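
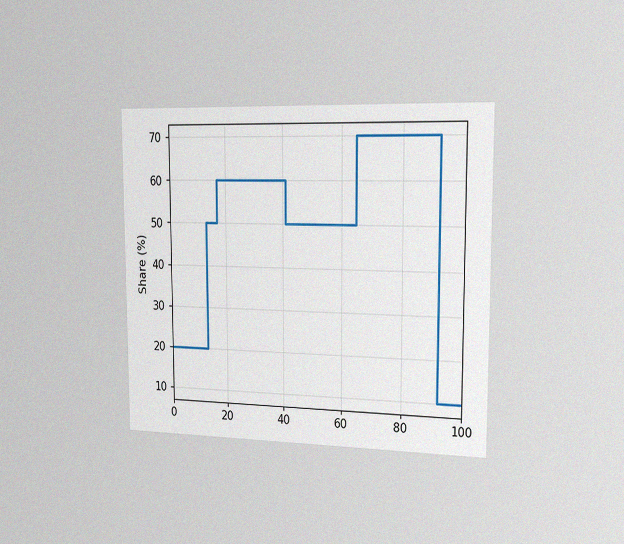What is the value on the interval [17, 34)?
The chart is viewed slightly from the right, with some photo noise. On [17, 34) the step sits at 60%.

60%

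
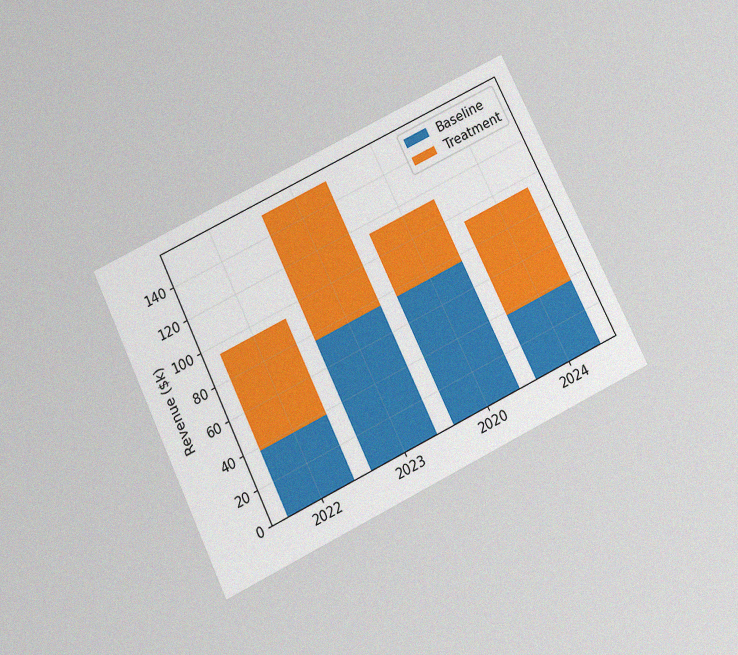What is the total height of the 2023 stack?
The chart is tilted about 26° counter-clockwise and viewed slightly from below, with some photo noise. The 2023 stack's top reaches $152k on the y-axis.

$152k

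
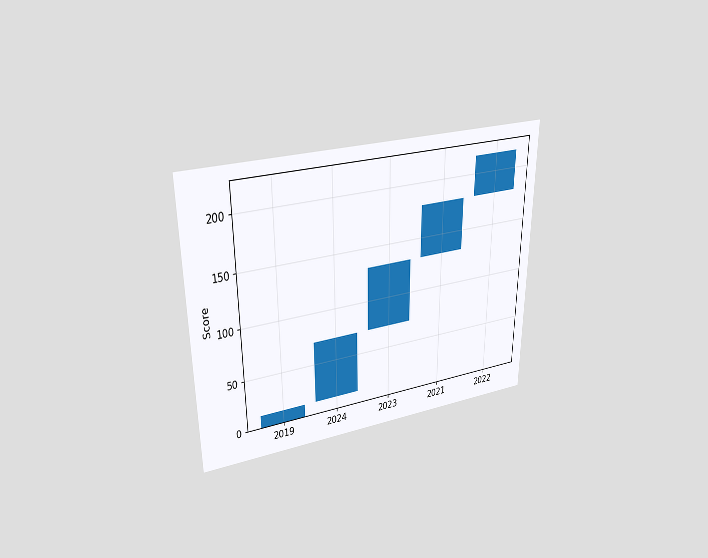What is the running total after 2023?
The chart is viewed slightly from above. After 2023 the running total reaches 132.

132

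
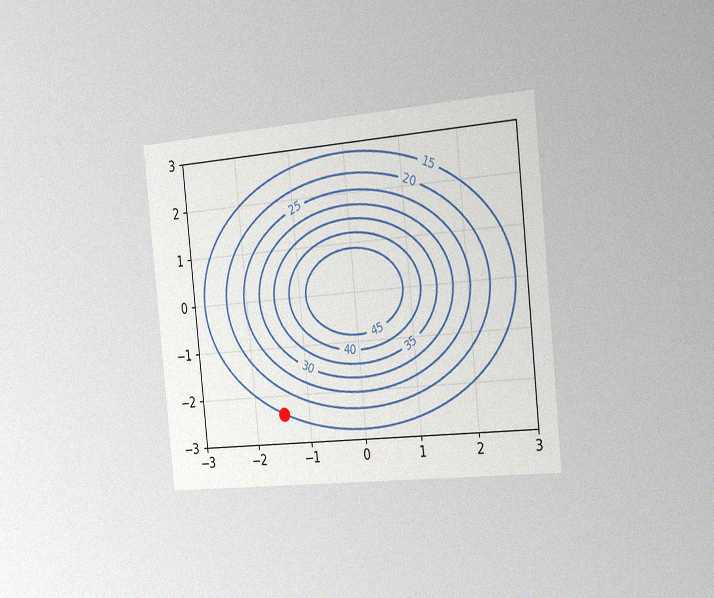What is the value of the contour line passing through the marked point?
The chart is tilted about 6° counter-clockwise and viewed slightly from the right, with some photo noise. The marked point sits on the contour labelled 15.

15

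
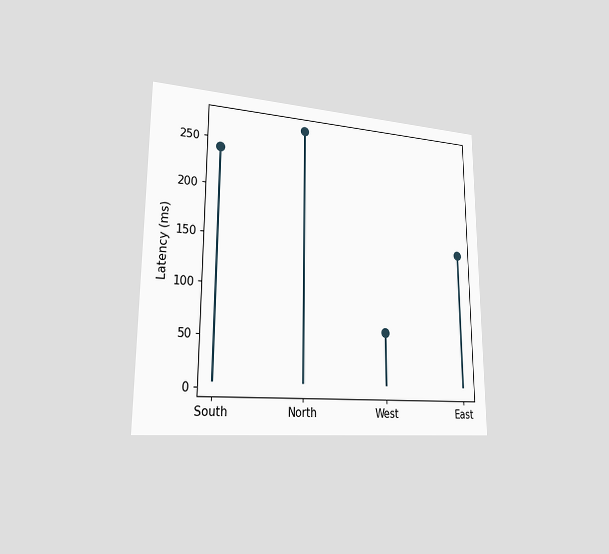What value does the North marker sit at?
The chart is viewed slightly from the left. The North marker sits at 270ms.

270ms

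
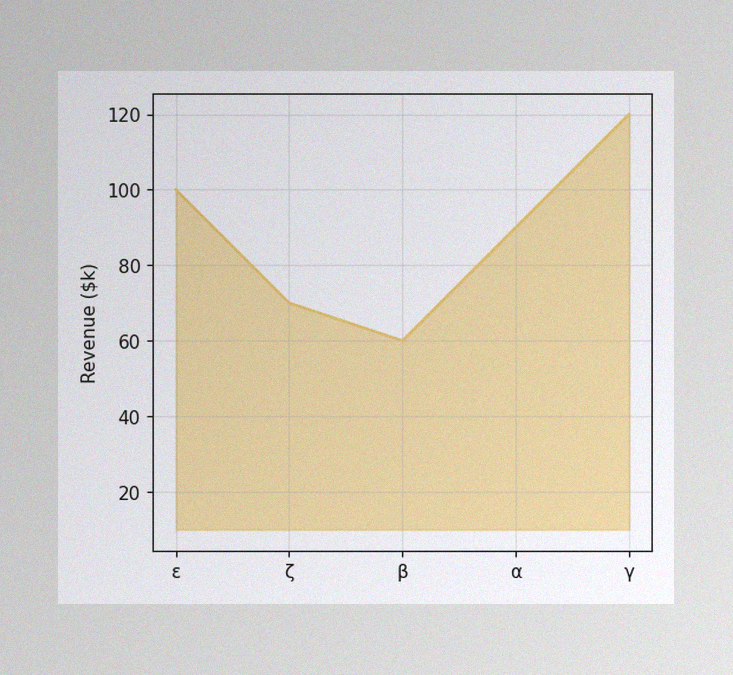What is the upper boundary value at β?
$60k

The image has some photo noise and uneven lighting. At β the upper boundary is at $60k.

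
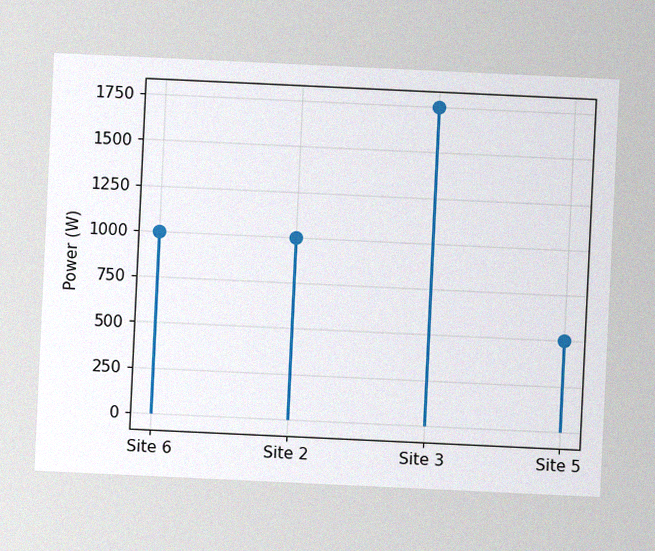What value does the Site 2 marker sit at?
1000W

The chart is tilted about 3° clockwise, with some photo noise. The Site 2 marker sits at 1000W.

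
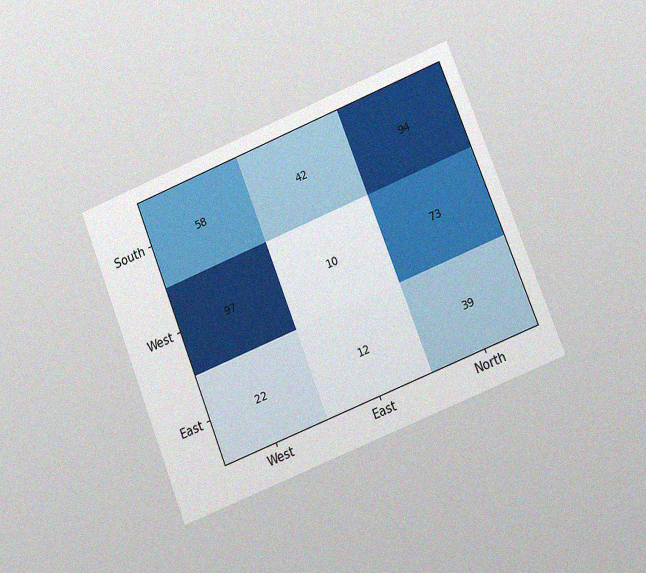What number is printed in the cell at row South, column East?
42

The chart is tilted about 22° counter-clockwise and viewed at a slight angle, with some photo noise. The (South, East) cell reads 42.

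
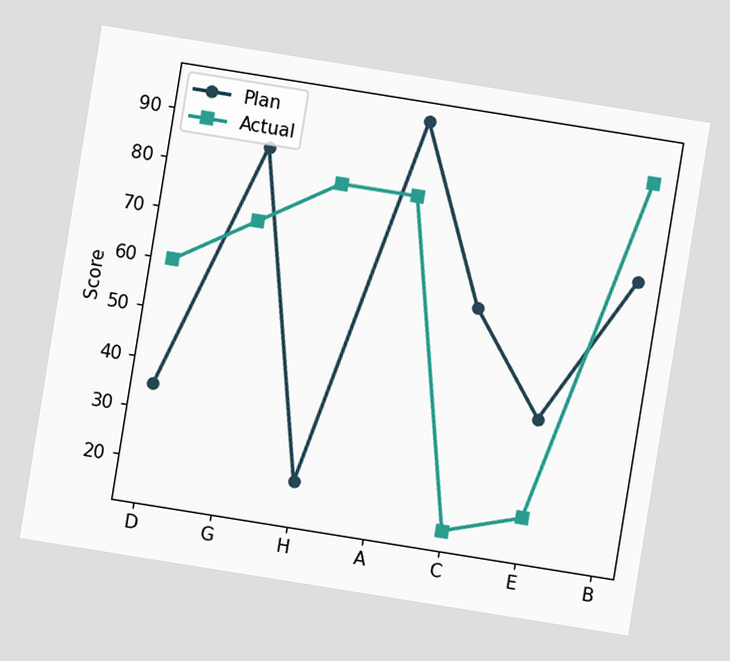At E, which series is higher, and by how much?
Plan, by 20

The chart is tilted about 9° clockwise. At E, Plan sits above the other line by 20.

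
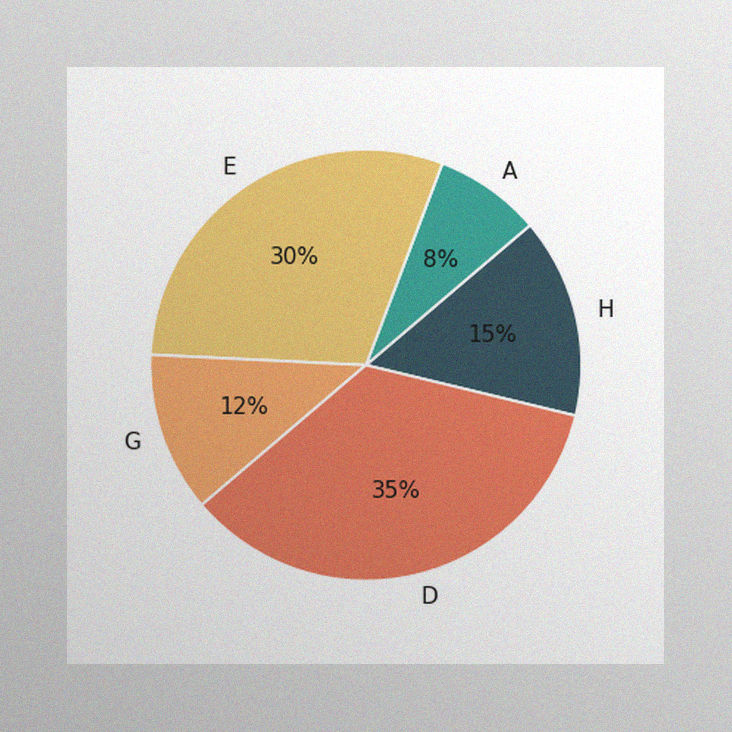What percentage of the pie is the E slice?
30%

The image has some photo noise and uneven lighting. The E slice takes up 30% of the pie.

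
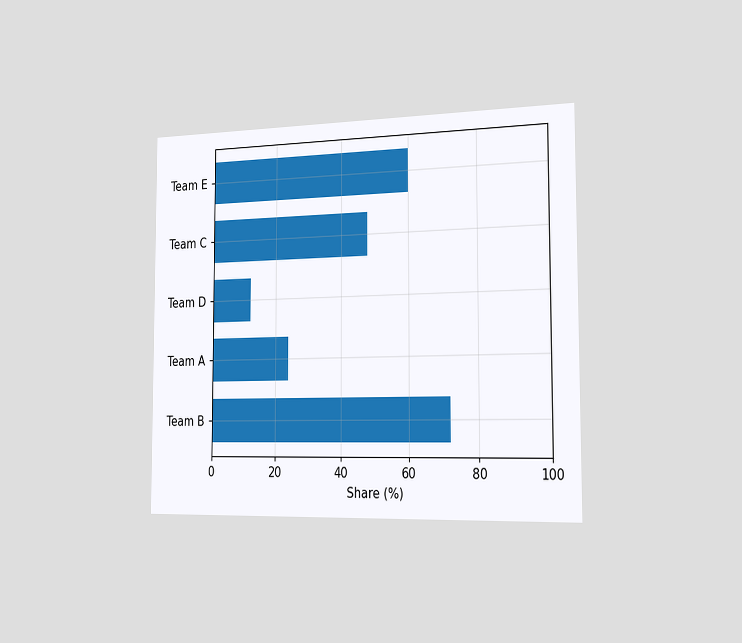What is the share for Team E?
The chart is viewed slightly from the right. Reading along the chart's x-axis, the Team E bar reaches 60%.

60%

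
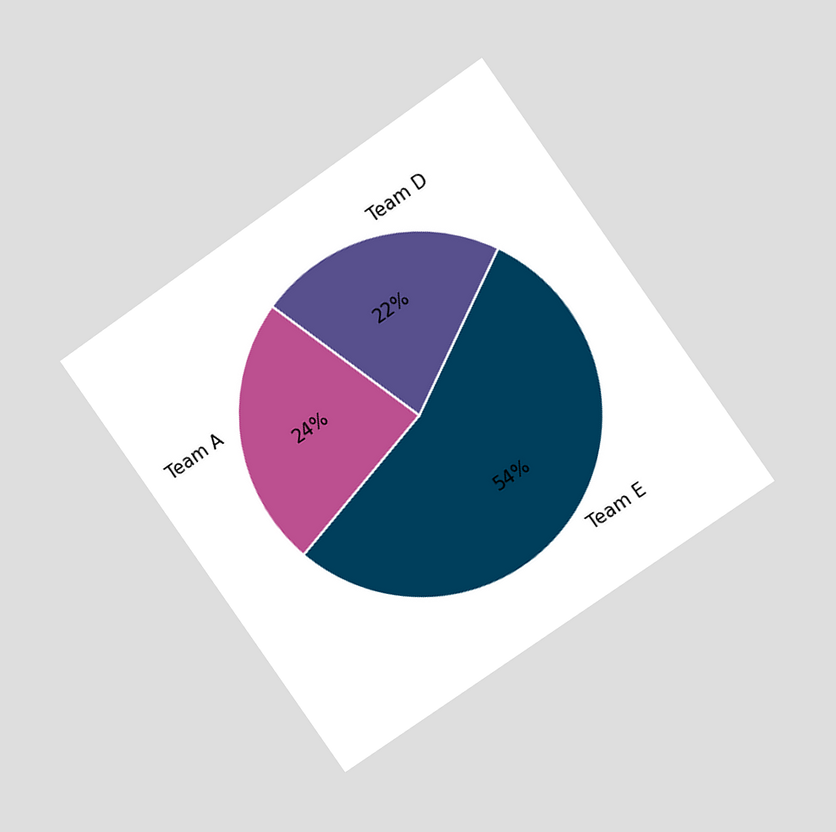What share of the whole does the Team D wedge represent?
The chart is tilted about 35° counter-clockwise and viewed at a slight angle. The Team D slice takes up 22% of the pie.

22%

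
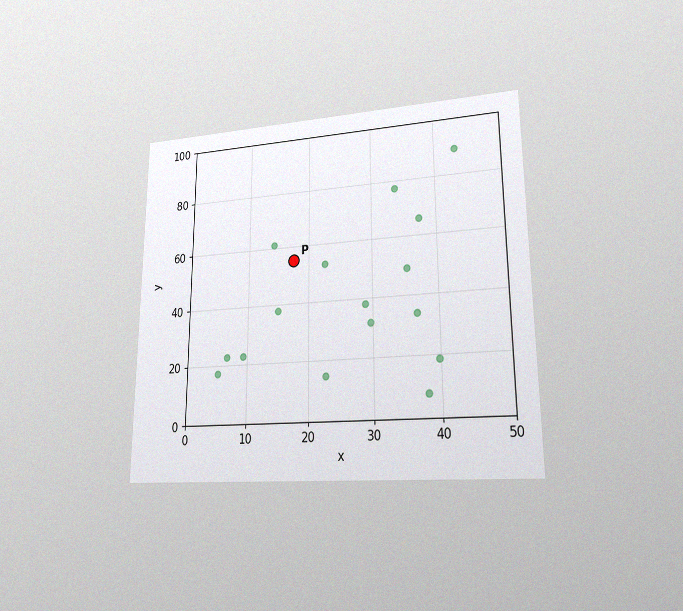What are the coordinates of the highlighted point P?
The chart is viewed at a slight angle, with some photo noise. Following the gridlines from P to each axis, P sits at (17.5, 55).

(17.5, 55)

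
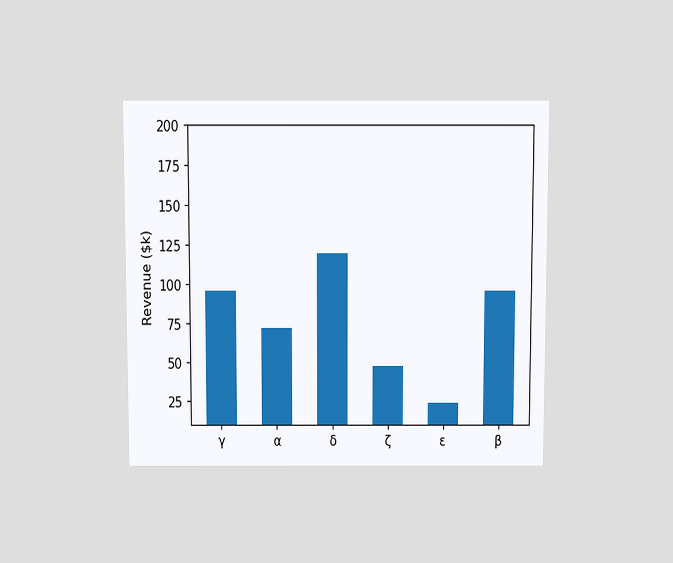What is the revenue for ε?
The chart is viewed slightly from above. Reading along the chart's y-axis, the ε bar reaches $24k.

$24k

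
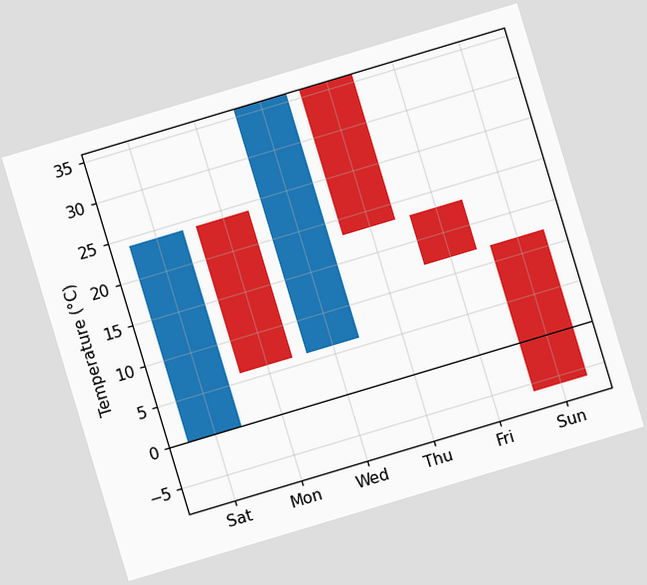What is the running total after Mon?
6°C

The chart is tilted about 17° counter-clockwise. After Mon the running total reaches 6°C.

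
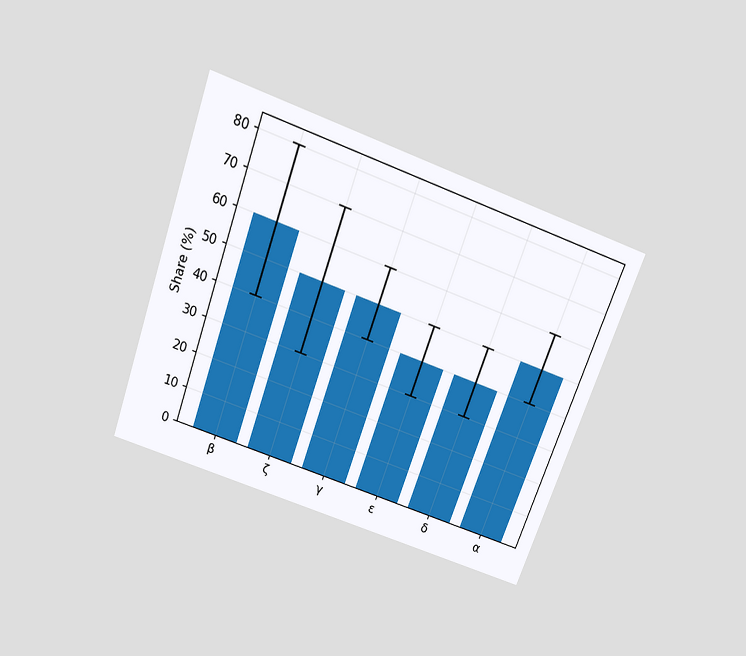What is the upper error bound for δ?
50%

The chart is tilted about 20° clockwise and viewed slightly from above. The δ bar's upper whisker reaches 50%.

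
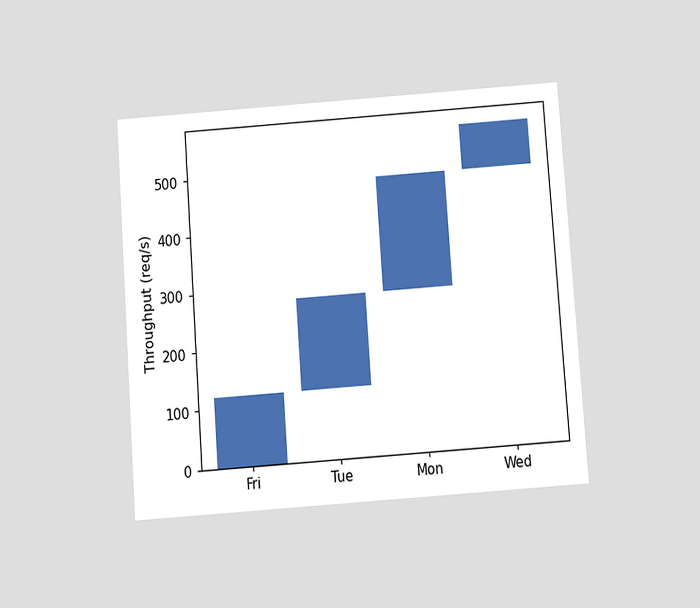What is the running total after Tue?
The chart is tilted about 4° counter-clockwise and viewed slightly from below. After Tue the running total reaches 280req/s.

280req/s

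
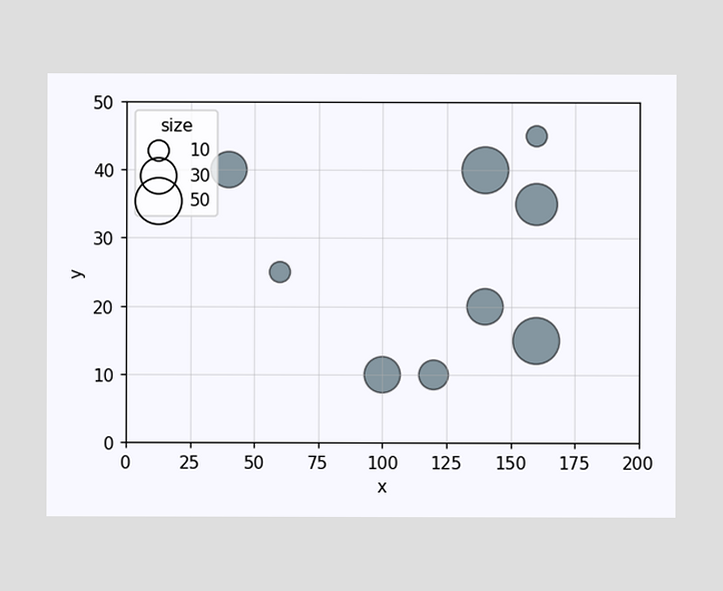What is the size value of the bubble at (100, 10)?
30

Matching the bubble at (100, 10) against the size legend gives 30.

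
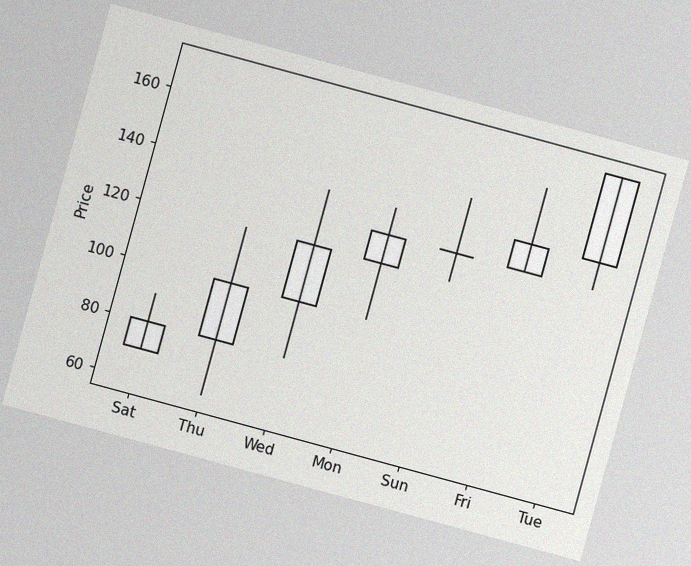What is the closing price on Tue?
170

The chart is tilted about 15° clockwise, with some photo noise. The Tue candle closes at 170.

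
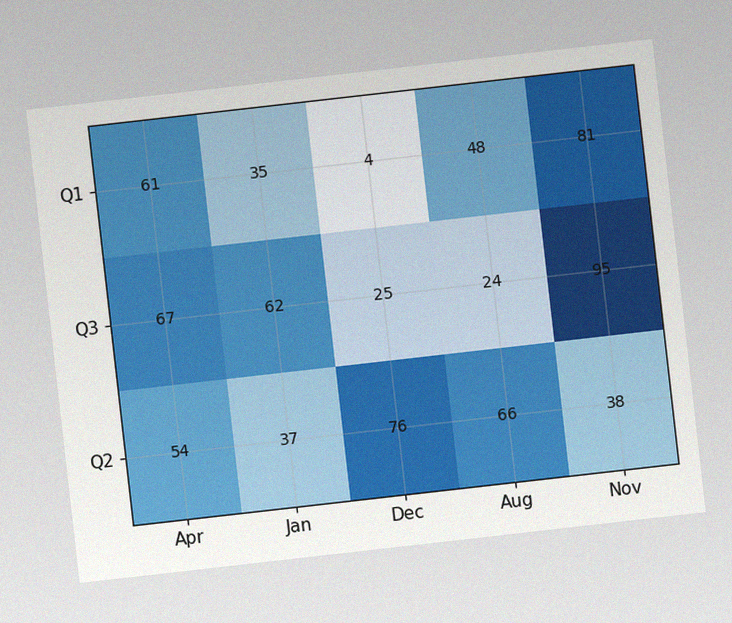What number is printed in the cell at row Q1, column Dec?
The chart is tilted about 6° counter-clockwise, with some photo noise. The (Q1, Dec) cell reads 4.

4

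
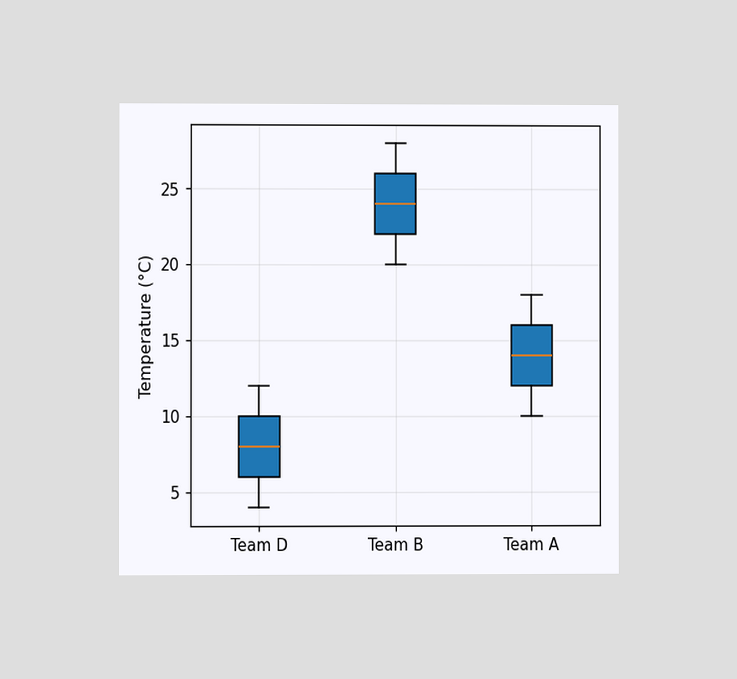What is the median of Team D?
The chart is viewed at a slight angle. The median line in the Team D box sits at 8°C.

8°C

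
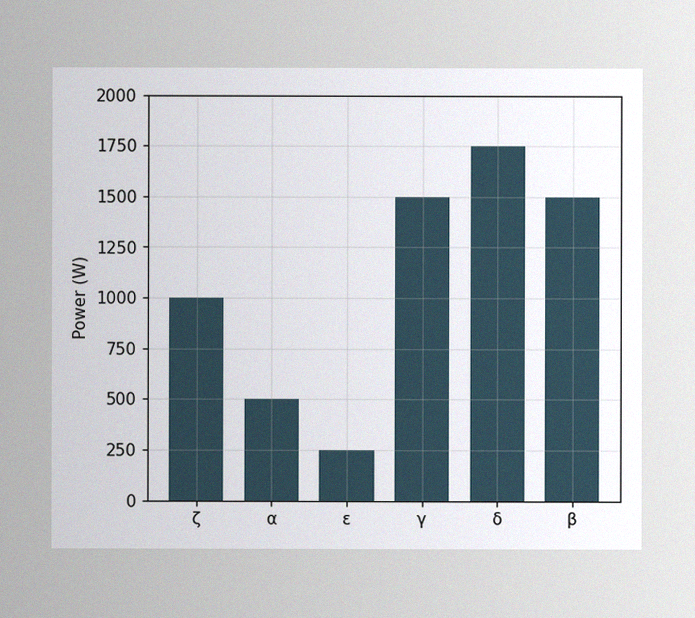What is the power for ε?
The image has some photo noise and uneven lighting. Reading along the chart's y-axis, the ε bar reaches 250W.

250W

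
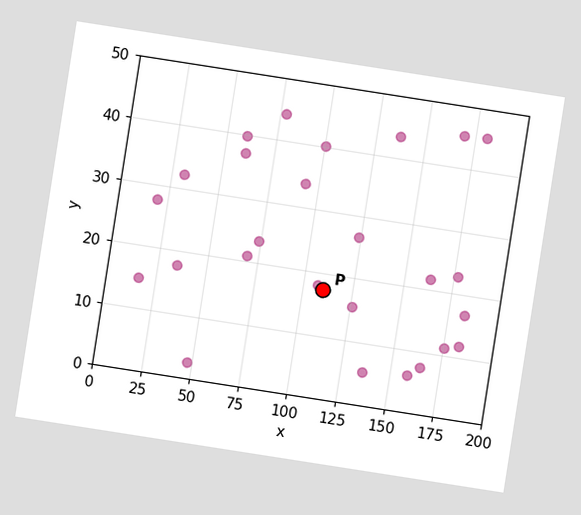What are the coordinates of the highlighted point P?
(110, 17.5)

The chart is tilted about 9° clockwise. Following the gridlines from P to each axis, P sits at (110, 17.5).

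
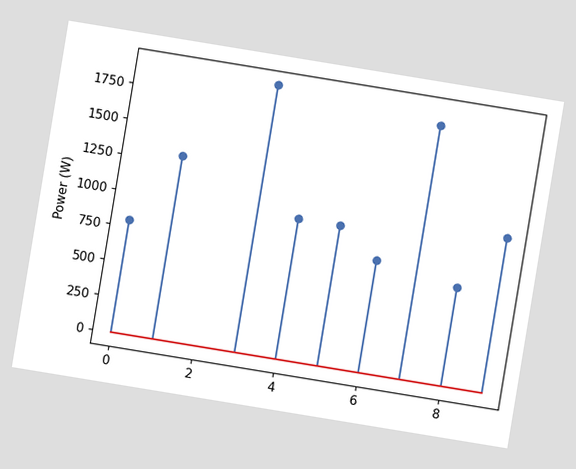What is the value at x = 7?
1800W

The chart is tilted about 9° clockwise. The stem at x=7 reaches 1800W.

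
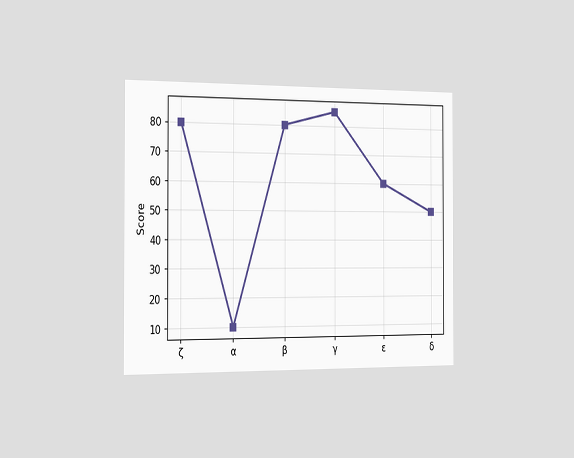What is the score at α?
The chart is viewed slightly from the left. At α, the line is at 10.

10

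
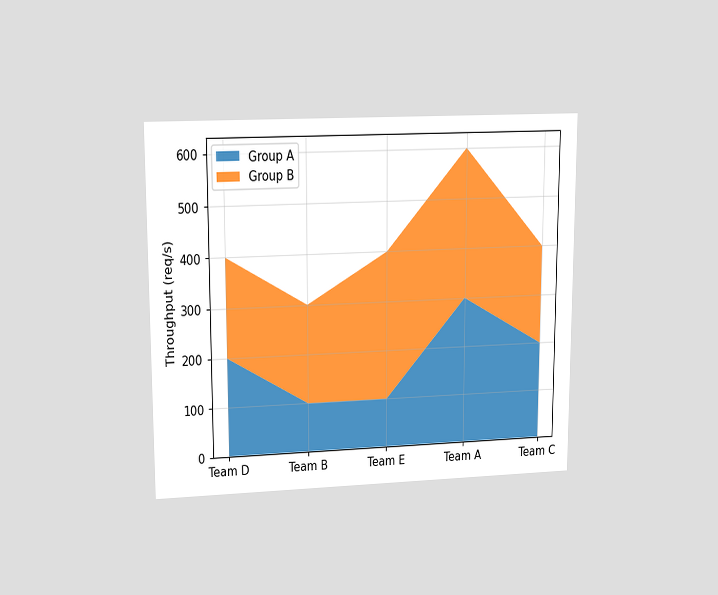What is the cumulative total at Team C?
The chart is viewed at a slight angle. The stacked total at Team C reaches 400req/s.

400req/s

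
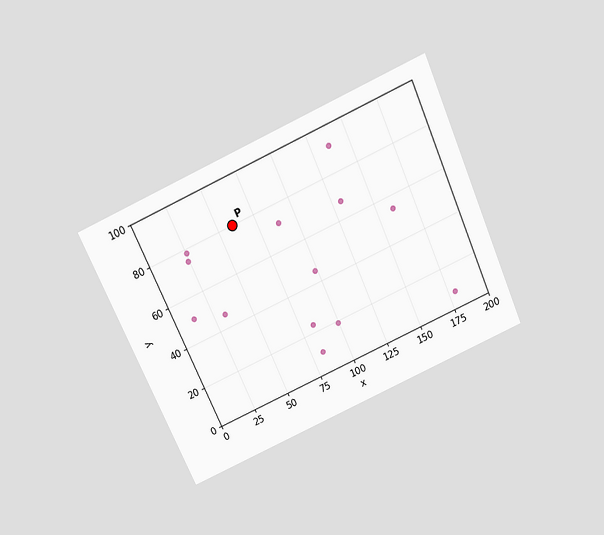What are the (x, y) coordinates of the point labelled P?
The chart is tilted about 24° counter-clockwise and viewed slightly from above. Following the gridlines from P to each axis, P sits at (60, 80).

(60, 80)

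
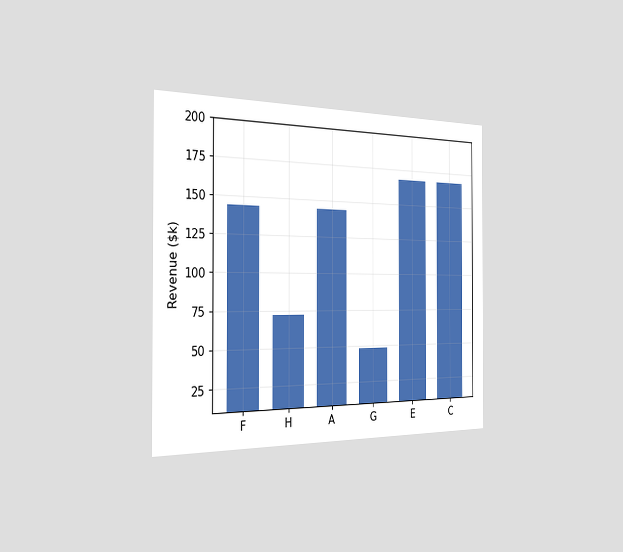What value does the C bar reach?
The chart is viewed slightly from the left. Reading along the chart's y-axis, the C bar reaches $168k.

$168k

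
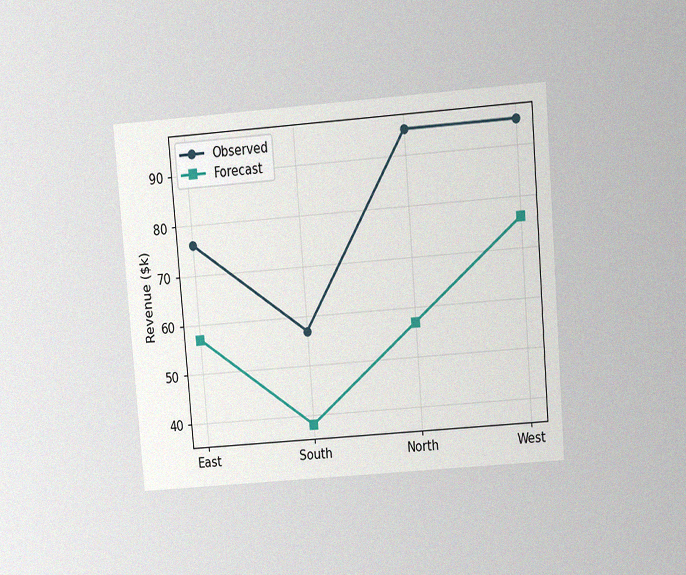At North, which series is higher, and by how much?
The chart is tilted about 5° counter-clockwise and viewed slightly from above, with some photo noise. At North, Observed sits above the other line by $38k.

Observed, by $38k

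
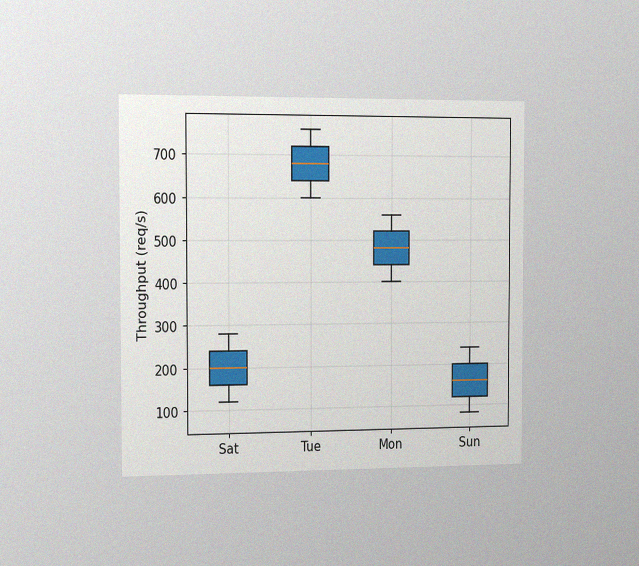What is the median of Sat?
200req/s

The chart is viewed slightly from the left, with some photo noise. The median line in the Sat box sits at 200req/s.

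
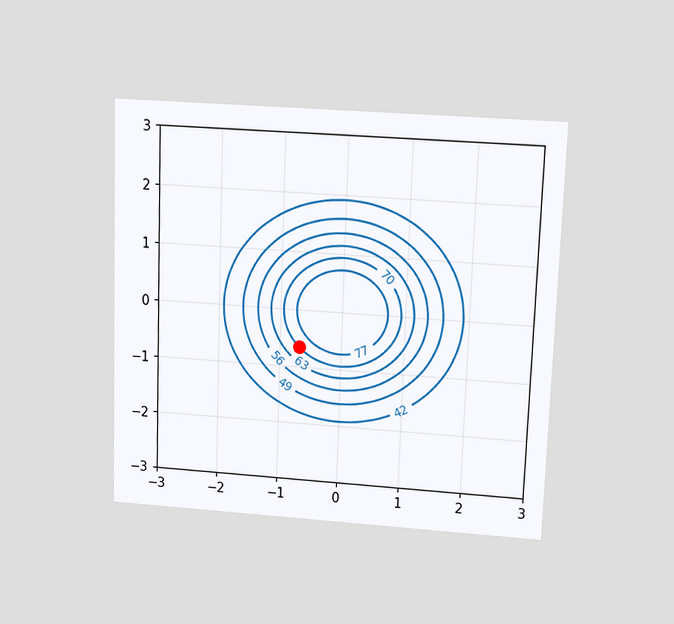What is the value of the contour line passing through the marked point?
The chart is tilted about 2° clockwise and viewed slightly from above. The marked point sits on the contour labelled 70.

70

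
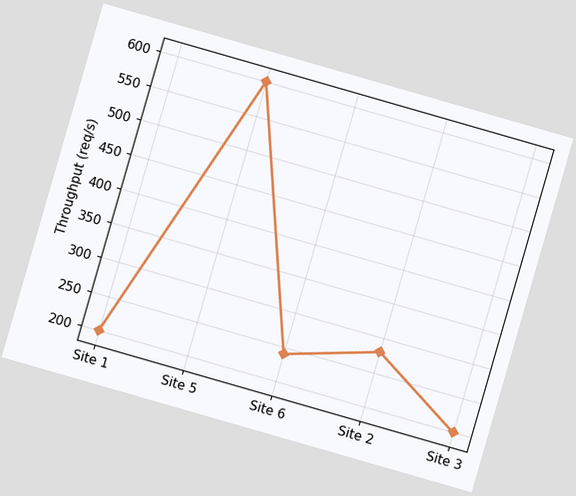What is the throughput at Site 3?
The chart is tilted about 16° clockwise. At Site 3, the line is at 200req/s.

200req/s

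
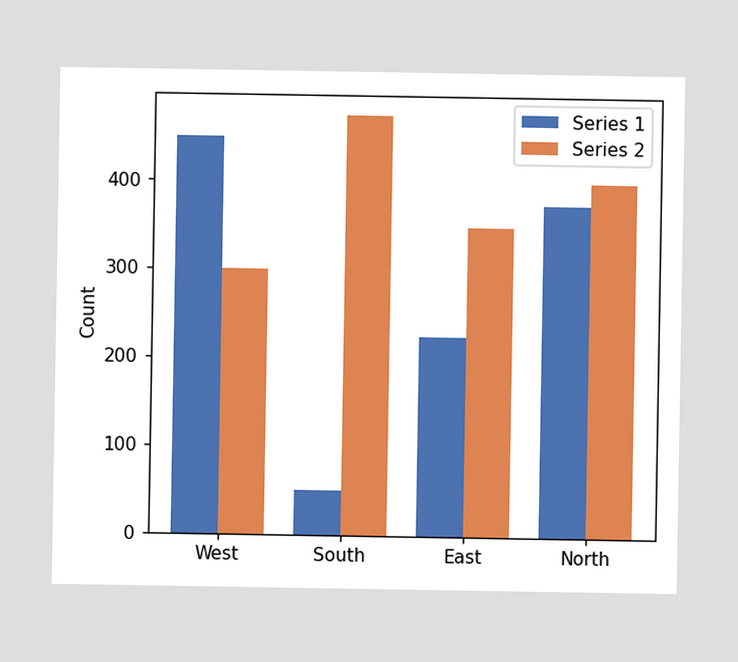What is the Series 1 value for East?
The Series 1 bar at East reaches 225 on the y-axis.

225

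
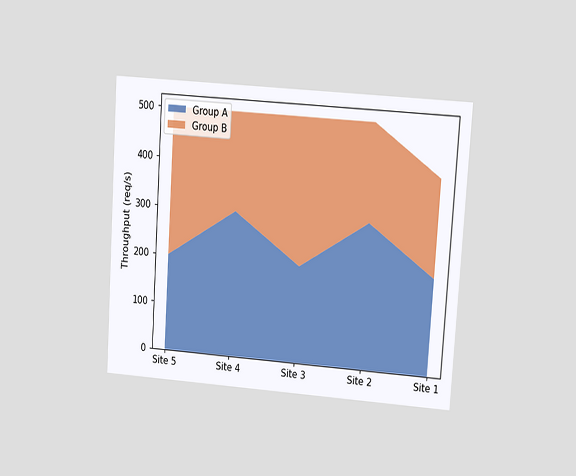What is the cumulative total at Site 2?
500req/s

The chart is tilted about 4° clockwise and viewed at a slight angle. The stacked total at Site 2 reaches 500req/s.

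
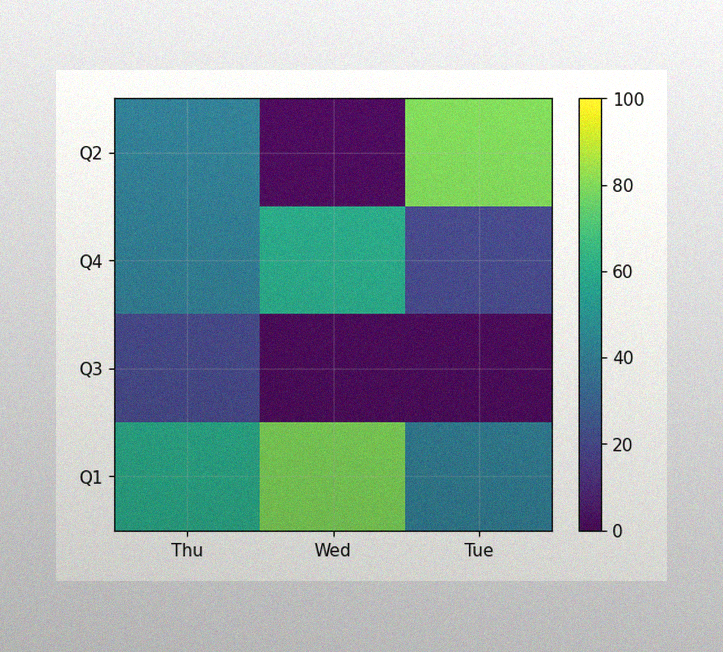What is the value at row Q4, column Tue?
20

The image has some photo noise and uneven lighting. Matching cell (Q4, Tue) against the colorbar gives 20.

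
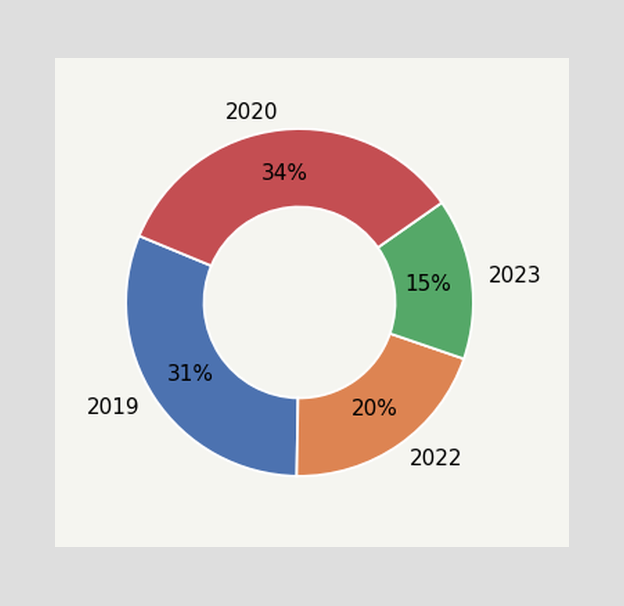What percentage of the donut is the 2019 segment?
The 2019 segment takes up 31% of the ring.

31%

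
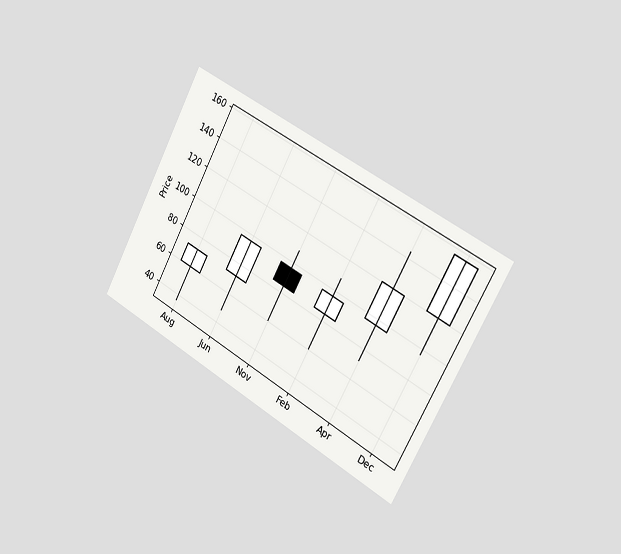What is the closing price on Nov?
84

The chart is tilted about 28° clockwise and viewed slightly from the right. The Nov candle closes at 84.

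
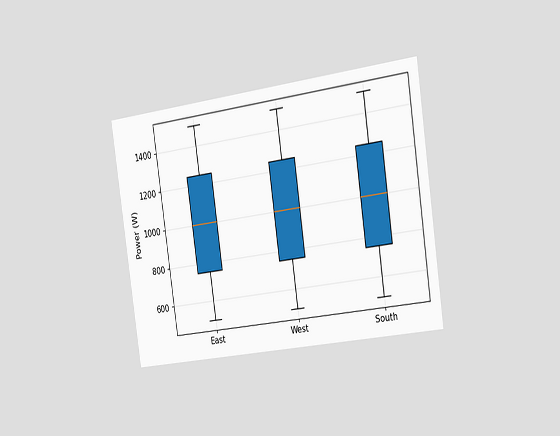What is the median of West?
1000W

The chart is tilted about 8° counter-clockwise and viewed slightly from the right. The median line in the West box sits at 1000W.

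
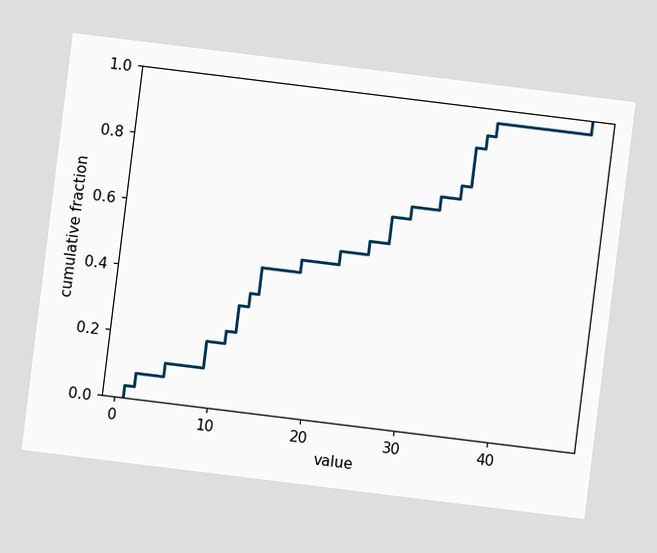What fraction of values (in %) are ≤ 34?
The chart is tilted about 7° clockwise. At x=34 the ECDF step is at 76%.

76%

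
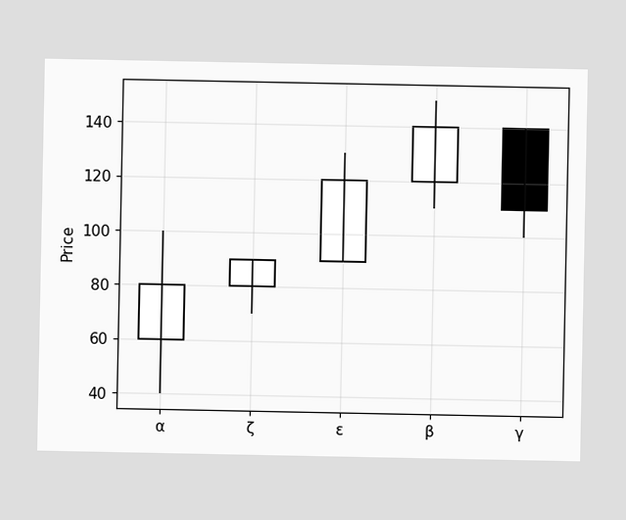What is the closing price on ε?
The ε candle closes at 120.

120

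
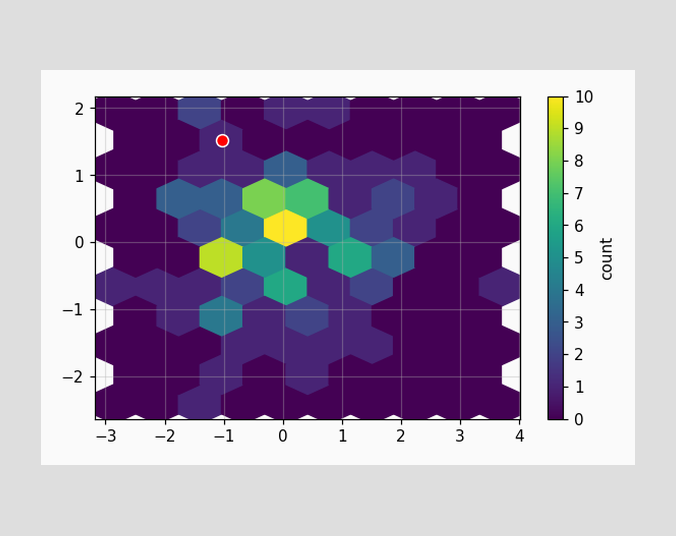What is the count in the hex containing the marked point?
1

The marked hex reads 1 on the colorbar.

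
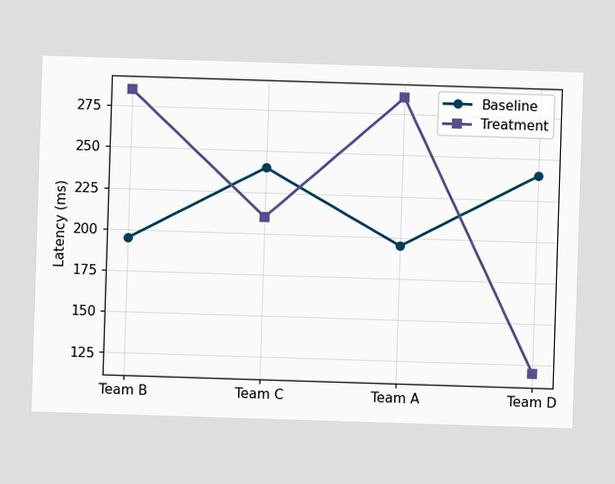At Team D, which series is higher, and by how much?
At Team D, Baseline sits above the other line by 120ms.

Baseline, by 120ms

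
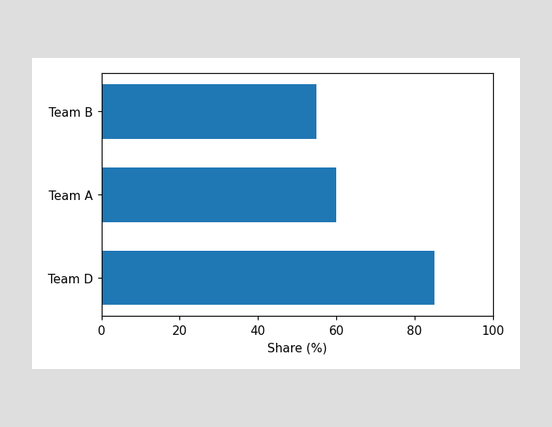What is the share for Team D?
85%

Reading along the chart's x-axis, the Team D bar reaches 85%.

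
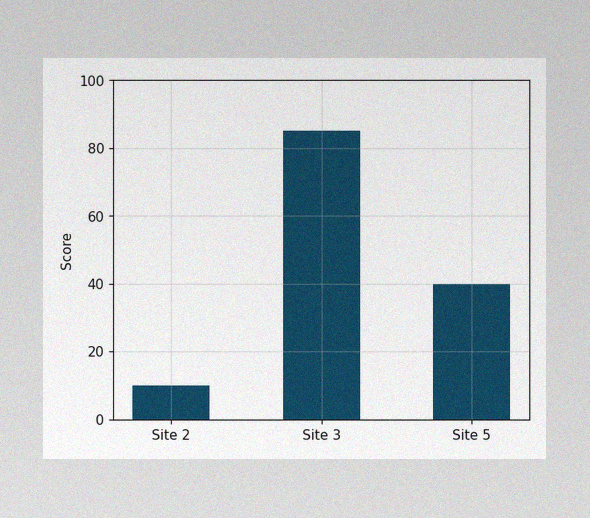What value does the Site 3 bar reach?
85

The image has some photo noise and uneven lighting. Reading along the chart's y-axis, the Site 3 bar reaches 85.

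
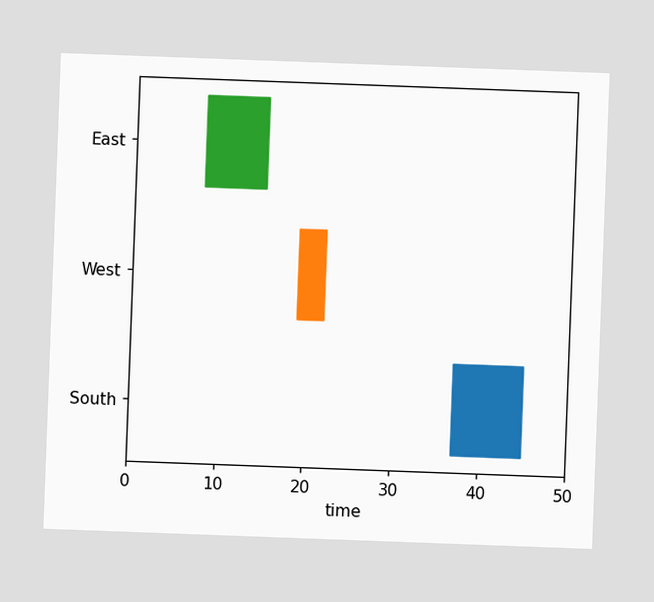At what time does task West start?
The chart is tilted about 2° clockwise. The West bar begins at t=19.

19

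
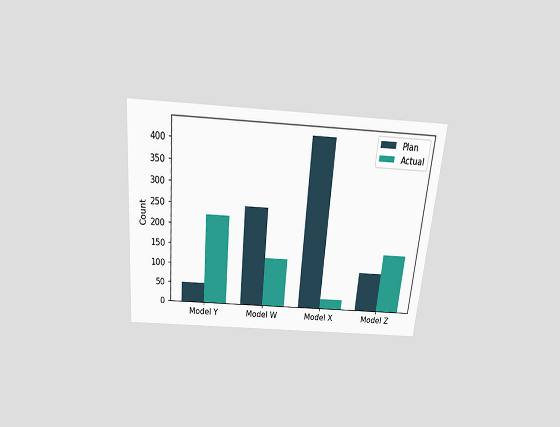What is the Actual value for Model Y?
The chart is tilted about 5° clockwise and viewed slightly from above. The Actual bar at Model Y reaches 225 on the y-axis.

225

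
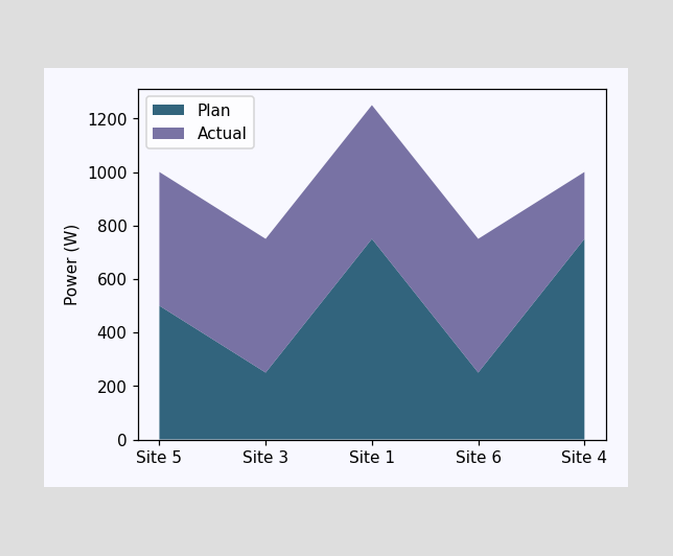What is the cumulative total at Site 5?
1000W

The stacked total at Site 5 reaches 1000W.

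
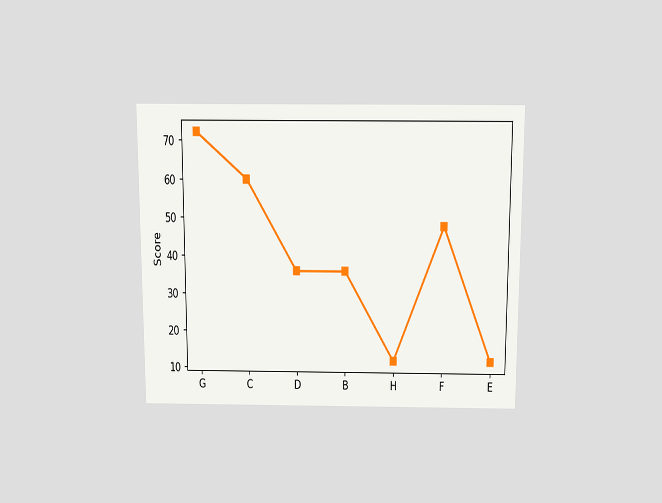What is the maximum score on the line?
72

The chart is viewed slightly from above. The highest point is at G, and reading across to the y-axis gives 72.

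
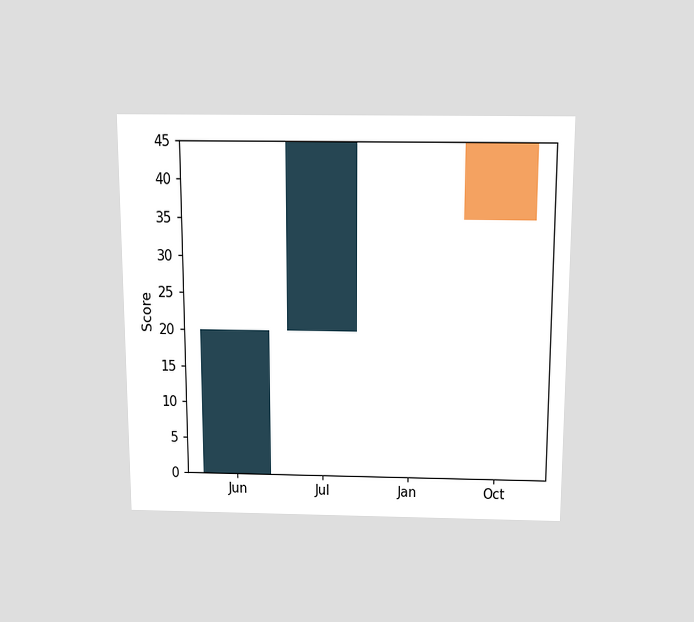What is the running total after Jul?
45

The chart is viewed slightly from above. After Jul the running total reaches 45.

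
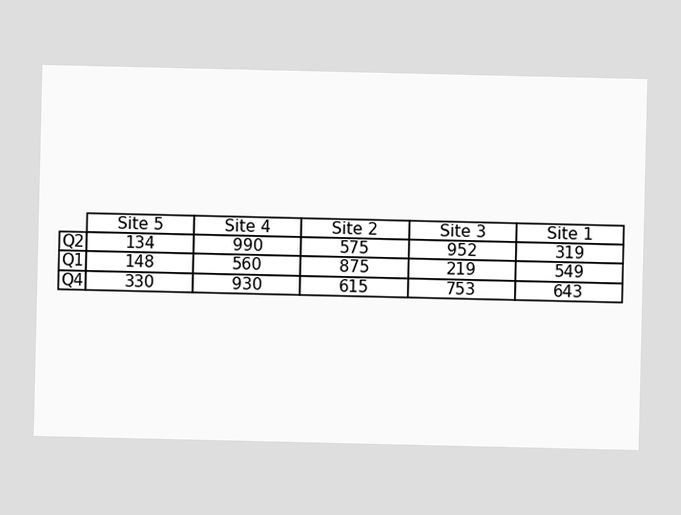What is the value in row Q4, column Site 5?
The (Q4, Site 5) cell reads 330.

330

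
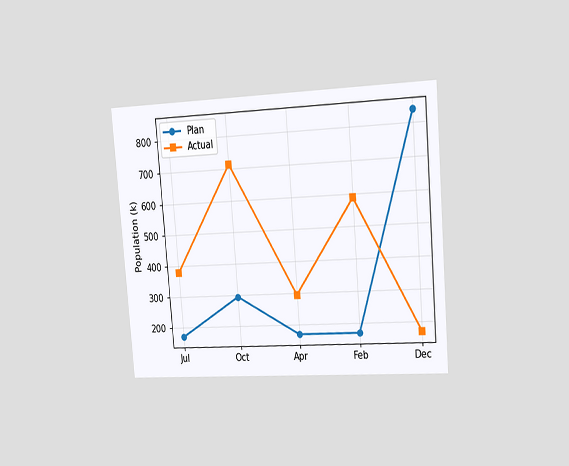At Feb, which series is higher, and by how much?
Actual, by 420k

The chart is tilted about 5° counter-clockwise and viewed slightly from the right. At Feb, Actual sits above the other line by 420k.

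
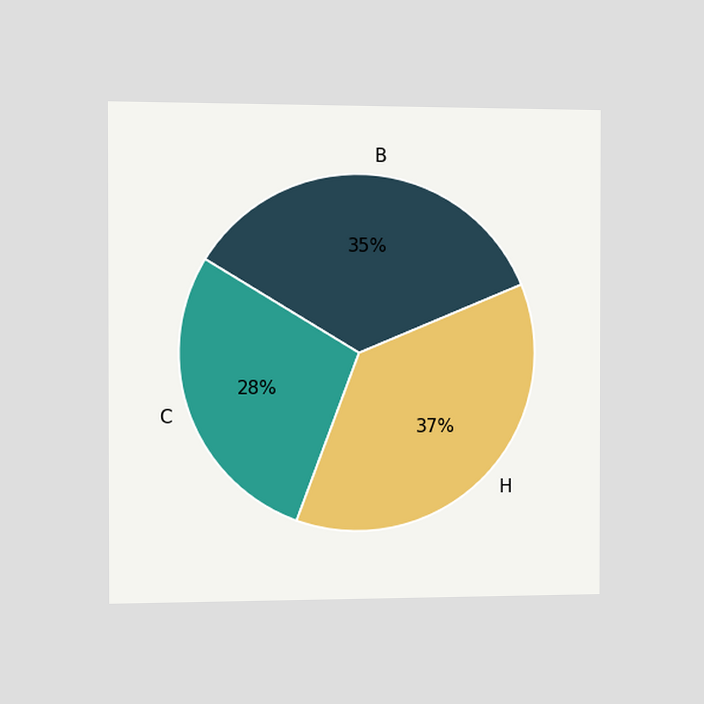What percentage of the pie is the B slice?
35%

The chart is viewed slightly from the left. The B slice takes up 35% of the pie.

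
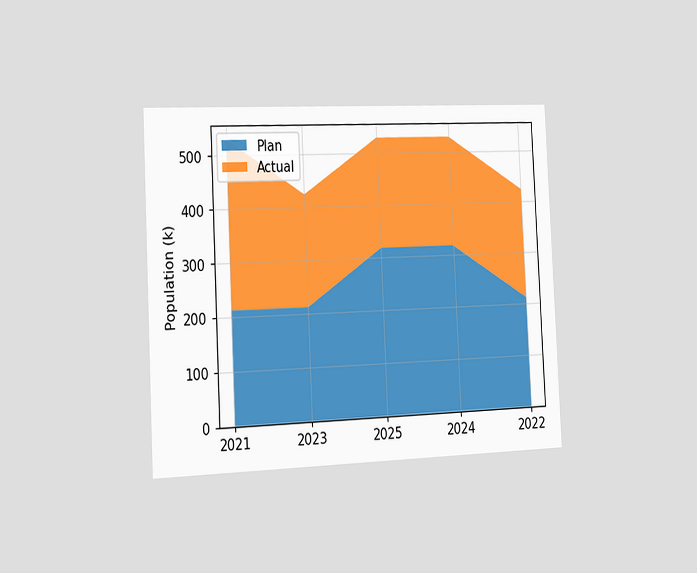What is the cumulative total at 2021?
The chart is tilted about 3° counter-clockwise and viewed slightly from the left. The stacked total at 2021 reaches 530k.

530k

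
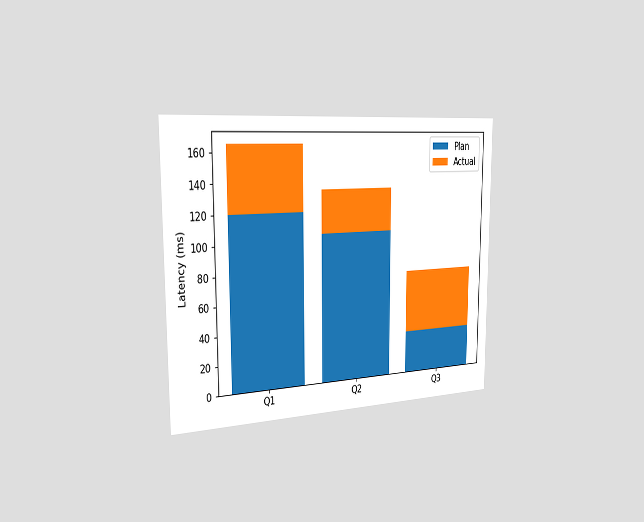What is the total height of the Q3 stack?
The chart is viewed slightly from the left. The Q3 stack's top reaches 75ms on the y-axis.

75ms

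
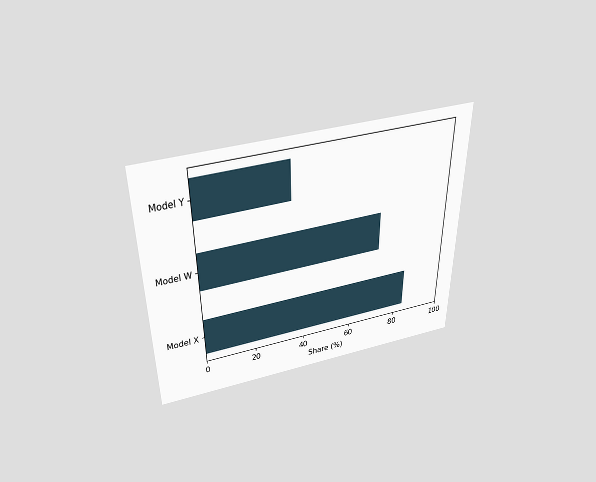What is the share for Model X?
84%

The chart is viewed slightly from above. Reading along the chart's x-axis, the Model X bar reaches 84%.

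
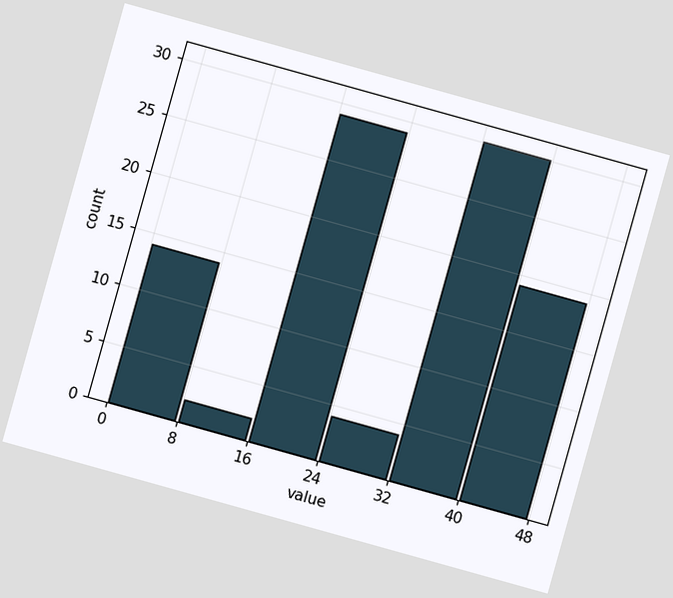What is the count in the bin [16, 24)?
29

The chart is tilted about 16° clockwise. The [16, 24) bin has height 29.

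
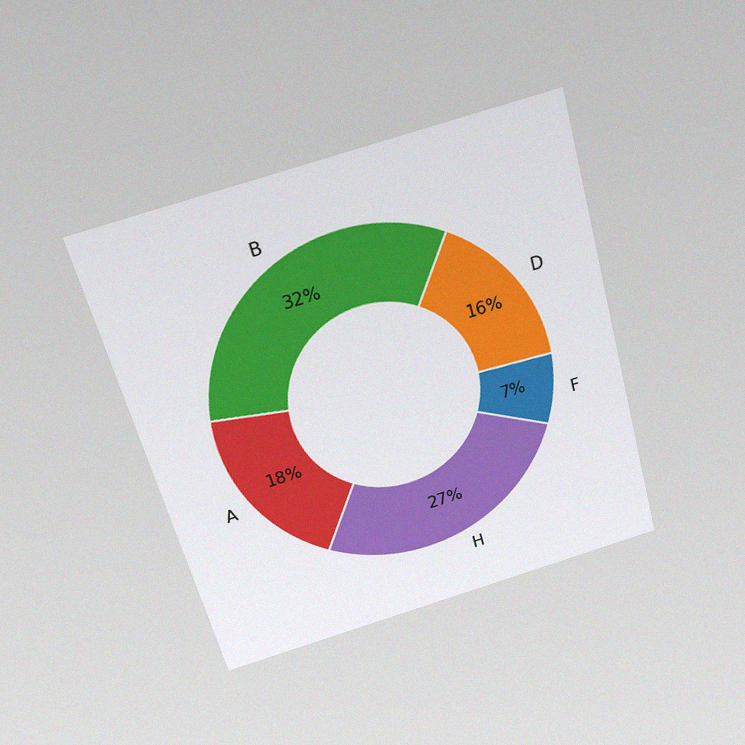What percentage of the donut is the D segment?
The chart is tilted about 15° counter-clockwise and viewed slightly from above, with some photo noise. The D segment takes up 16% of the ring.

16%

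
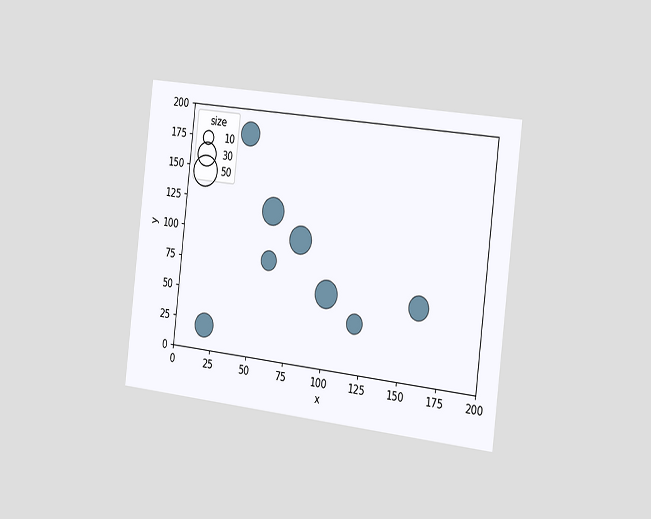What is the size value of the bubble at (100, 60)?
The chart is tilted about 7° clockwise and viewed slightly from the right. Matching the bubble at (100, 60) against the size legend gives 40.

40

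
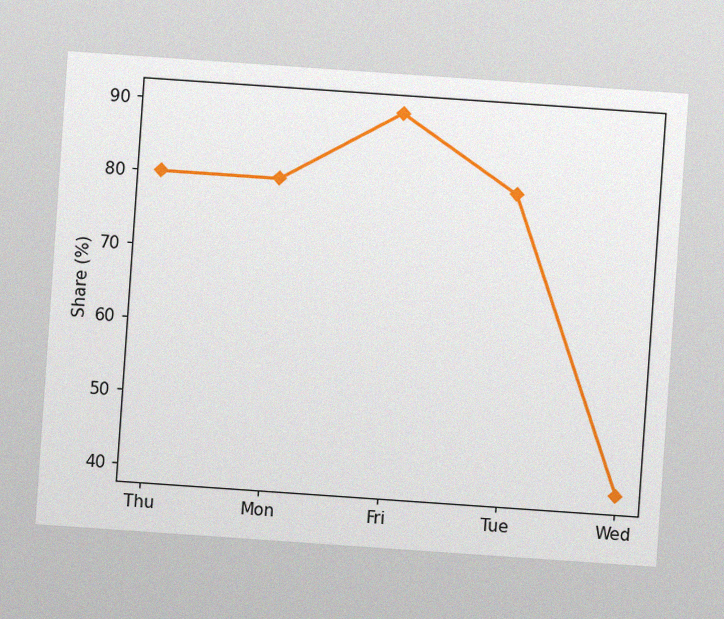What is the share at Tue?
The chart is tilted about 4° clockwise, with some photo noise. At Tue, the line is at 80%.

80%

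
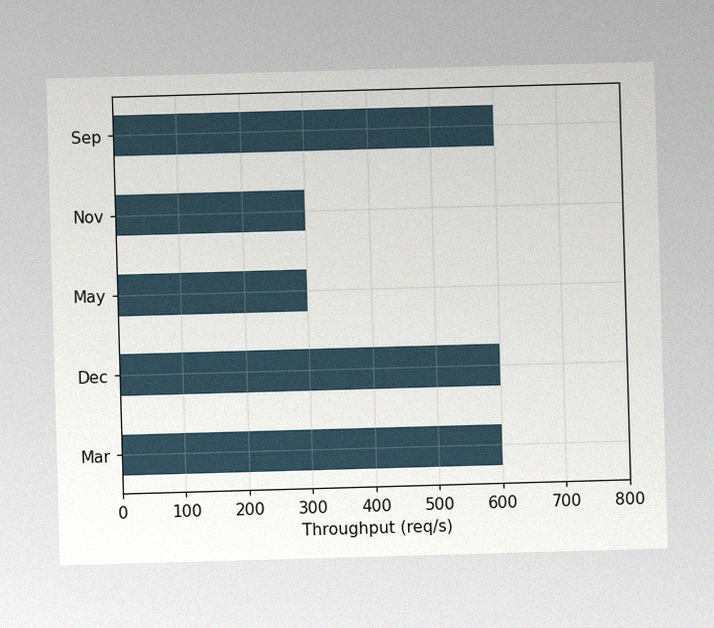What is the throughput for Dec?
600req/s

The image has some photo noise and uneven lighting. Reading along the chart's x-axis, the Dec bar reaches 600req/s.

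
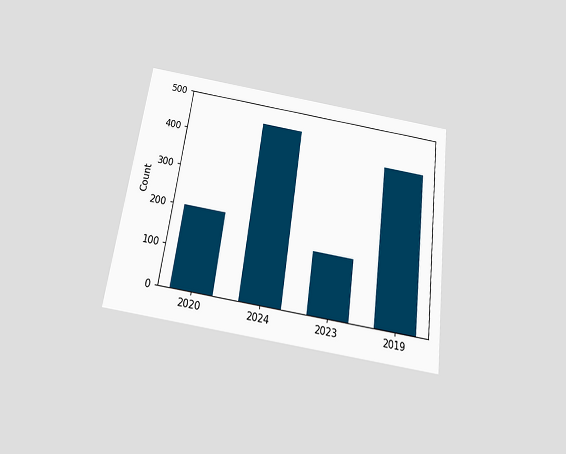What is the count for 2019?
400

The chart is tilted about 8° clockwise and viewed slightly from below. Reading along the chart's y-axis, the 2019 bar reaches 400.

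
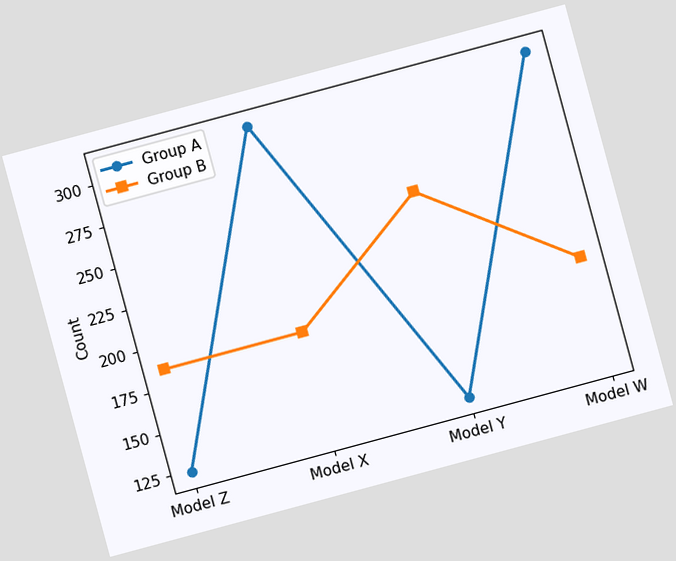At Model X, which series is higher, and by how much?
The chart is tilted about 15° counter-clockwise. At Model X, Group A sits above the other line by 124.

Group A, by 124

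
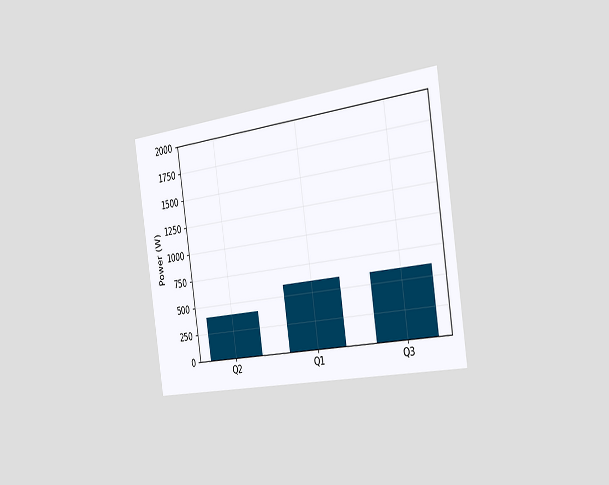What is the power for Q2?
400W

The chart is tilted about 8° counter-clockwise and viewed slightly from the right. Reading along the chart's y-axis, the Q2 bar reaches 400W.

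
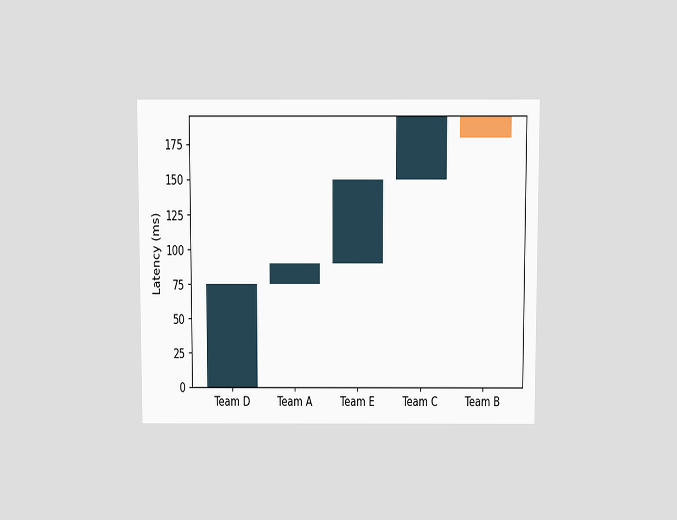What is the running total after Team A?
The chart is viewed slightly from above. After Team A the running total reaches 90ms.

90ms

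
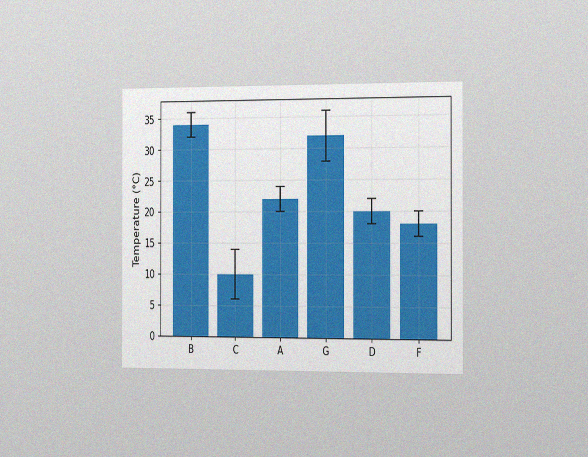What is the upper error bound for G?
36°C

The chart is viewed slightly from the right, with some photo noise. The G bar's upper whisker reaches 36°C.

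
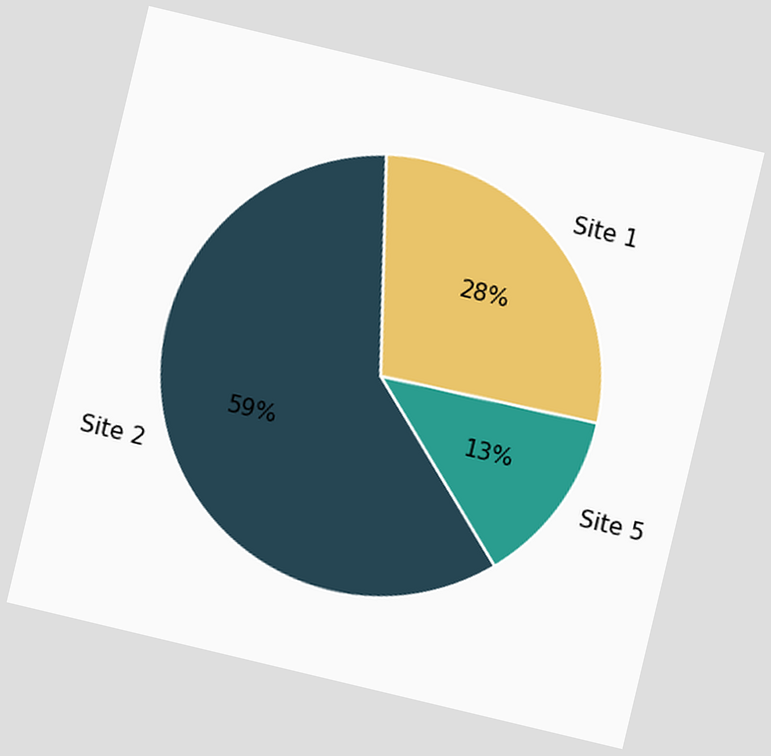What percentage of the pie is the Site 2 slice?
The chart is tilted about 13° clockwise. The Site 2 slice takes up 59% of the pie.

59%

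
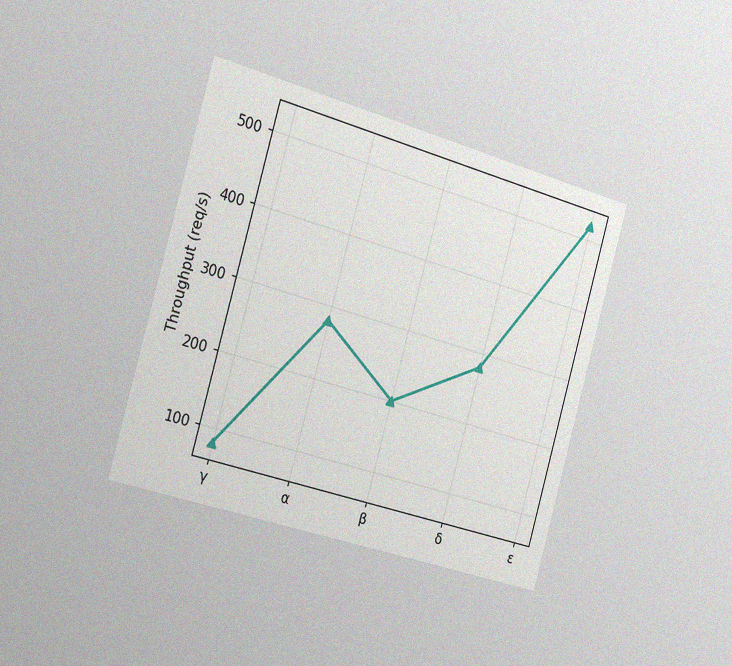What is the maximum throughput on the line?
The chart is tilted about 16° clockwise and viewed slightly from the left, with some photo noise. The highest point is at ε, and reading across to the y-axis gives 520req/s.

520req/s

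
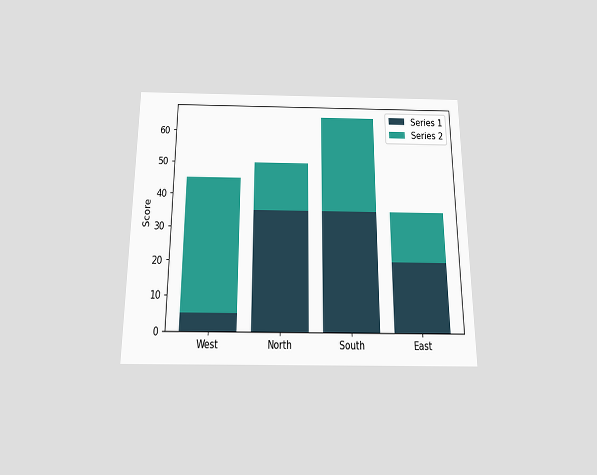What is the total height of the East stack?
The chart is viewed slightly from below. The East stack's top reaches 35 on the y-axis.

35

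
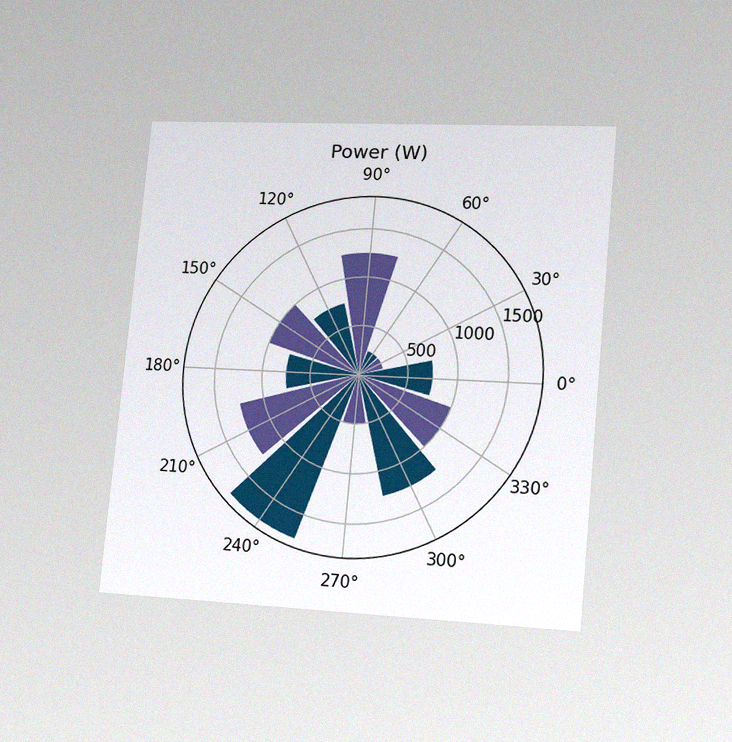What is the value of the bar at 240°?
1750W

The chart is tilted about 5° clockwise and viewed slightly from the right, with some photo noise. The bar at 240° reaches 1750W on the radial axis.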